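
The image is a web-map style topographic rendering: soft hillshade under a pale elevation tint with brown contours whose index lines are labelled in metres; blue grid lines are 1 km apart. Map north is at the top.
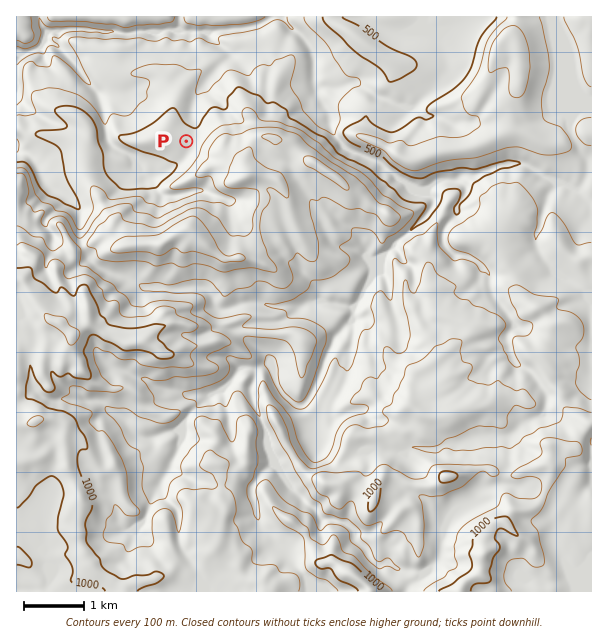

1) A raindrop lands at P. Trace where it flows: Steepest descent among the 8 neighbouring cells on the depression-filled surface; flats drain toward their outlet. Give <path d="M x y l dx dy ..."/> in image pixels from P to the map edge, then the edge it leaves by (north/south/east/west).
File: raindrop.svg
<path d="M186 141l6-6 0-3 2-1 0-15-2-2 0-9 2-1 1-8 9-10 0-2 9-10 0-2 17-16 0-3-20-18-4 0-5-3-30 0-1-2-24 0-2 2-24 1-1-1-18 0-2-2-12 0-1-1-20 0-1 1-5 0-1 2-8 0-9 9-3 6-7 4-3 0-2 2-10 0"/>
exit: west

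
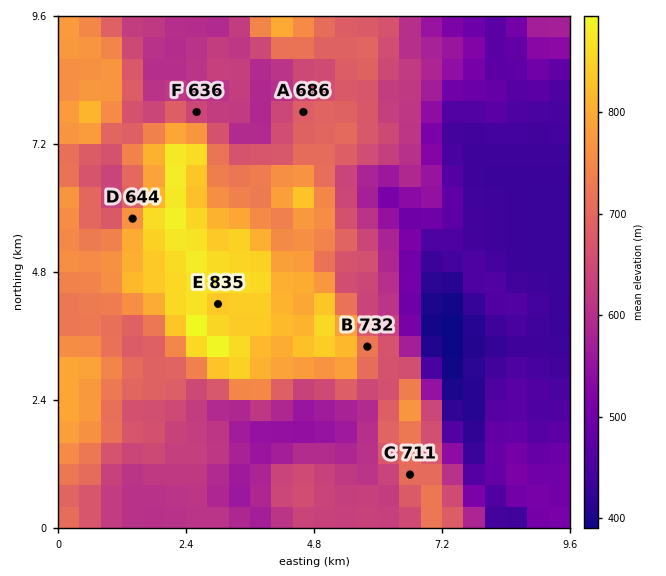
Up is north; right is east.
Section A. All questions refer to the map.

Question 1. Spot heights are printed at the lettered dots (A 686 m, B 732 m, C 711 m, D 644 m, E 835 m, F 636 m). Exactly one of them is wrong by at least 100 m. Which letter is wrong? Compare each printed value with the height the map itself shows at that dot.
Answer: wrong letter D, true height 769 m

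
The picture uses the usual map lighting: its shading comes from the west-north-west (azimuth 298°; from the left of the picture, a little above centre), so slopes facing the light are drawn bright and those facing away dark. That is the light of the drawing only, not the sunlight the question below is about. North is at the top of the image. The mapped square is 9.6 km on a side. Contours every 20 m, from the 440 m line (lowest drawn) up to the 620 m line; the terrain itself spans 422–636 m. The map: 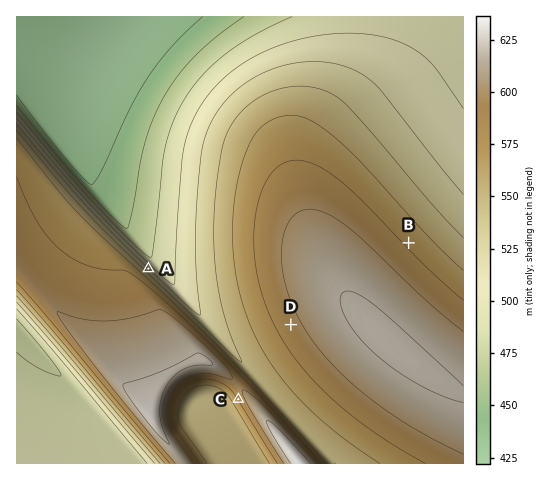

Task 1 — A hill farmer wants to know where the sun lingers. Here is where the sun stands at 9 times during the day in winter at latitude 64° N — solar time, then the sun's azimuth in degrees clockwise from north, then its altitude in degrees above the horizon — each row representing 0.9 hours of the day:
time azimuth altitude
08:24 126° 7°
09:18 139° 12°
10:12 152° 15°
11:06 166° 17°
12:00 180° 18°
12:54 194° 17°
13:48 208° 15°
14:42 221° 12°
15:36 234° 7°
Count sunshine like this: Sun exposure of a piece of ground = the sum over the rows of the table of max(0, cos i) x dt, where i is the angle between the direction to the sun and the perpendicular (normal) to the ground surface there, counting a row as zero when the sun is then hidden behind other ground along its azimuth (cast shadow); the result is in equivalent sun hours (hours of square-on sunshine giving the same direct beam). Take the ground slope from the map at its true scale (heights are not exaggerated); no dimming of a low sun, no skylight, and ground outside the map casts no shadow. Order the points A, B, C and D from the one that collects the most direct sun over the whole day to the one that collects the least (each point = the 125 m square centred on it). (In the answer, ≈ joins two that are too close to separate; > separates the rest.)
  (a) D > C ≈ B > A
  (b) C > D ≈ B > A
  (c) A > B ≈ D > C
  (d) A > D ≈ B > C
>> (b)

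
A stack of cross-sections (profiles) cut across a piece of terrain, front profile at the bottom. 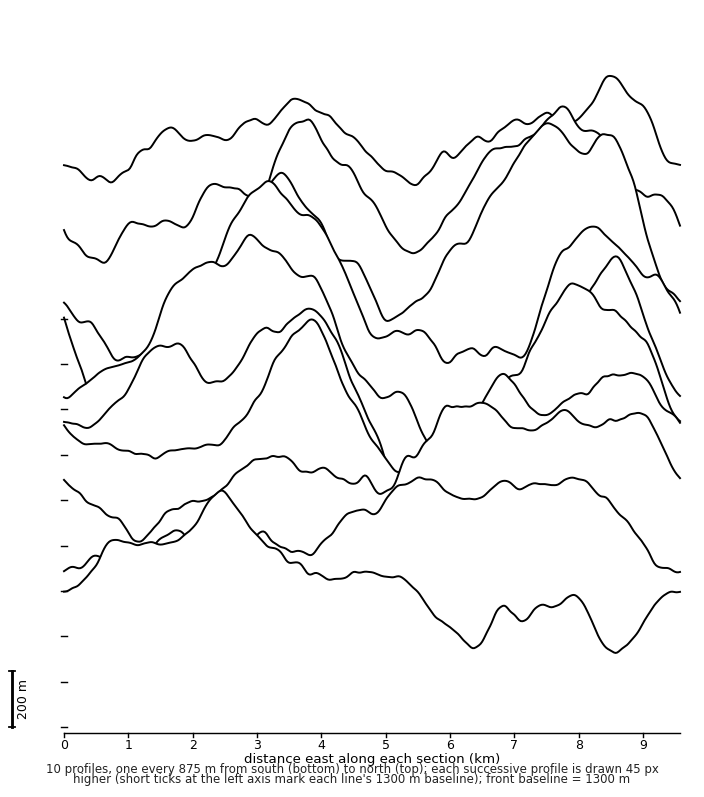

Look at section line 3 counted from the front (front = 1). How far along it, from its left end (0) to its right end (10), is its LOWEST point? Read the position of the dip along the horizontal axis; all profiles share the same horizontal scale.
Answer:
1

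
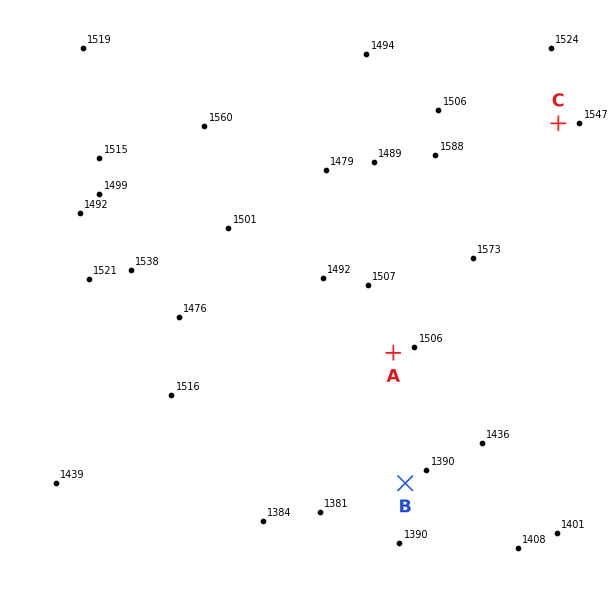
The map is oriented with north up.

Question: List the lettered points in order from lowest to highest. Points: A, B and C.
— B A C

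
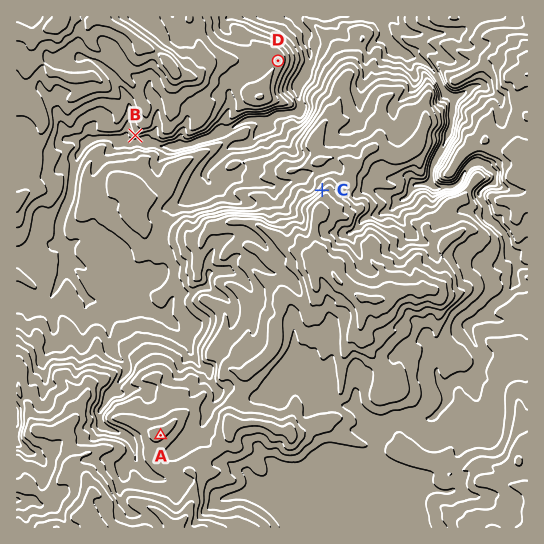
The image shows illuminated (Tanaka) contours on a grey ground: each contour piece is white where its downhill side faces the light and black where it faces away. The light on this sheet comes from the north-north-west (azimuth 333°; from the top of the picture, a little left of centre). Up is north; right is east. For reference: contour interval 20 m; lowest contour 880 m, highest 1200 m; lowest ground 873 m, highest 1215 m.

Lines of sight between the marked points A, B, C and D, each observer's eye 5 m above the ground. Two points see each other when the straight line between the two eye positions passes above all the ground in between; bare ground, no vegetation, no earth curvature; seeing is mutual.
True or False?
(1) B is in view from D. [False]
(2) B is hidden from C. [False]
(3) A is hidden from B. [True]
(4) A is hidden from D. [True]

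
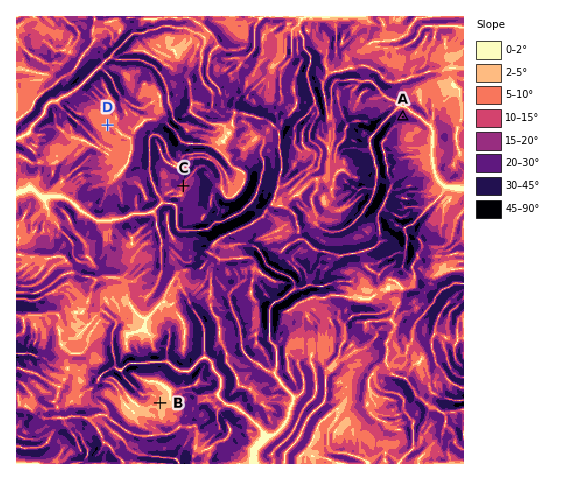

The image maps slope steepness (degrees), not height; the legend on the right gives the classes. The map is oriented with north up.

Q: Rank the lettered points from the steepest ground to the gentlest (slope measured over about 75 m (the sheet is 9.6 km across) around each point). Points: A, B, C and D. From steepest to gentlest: A C D B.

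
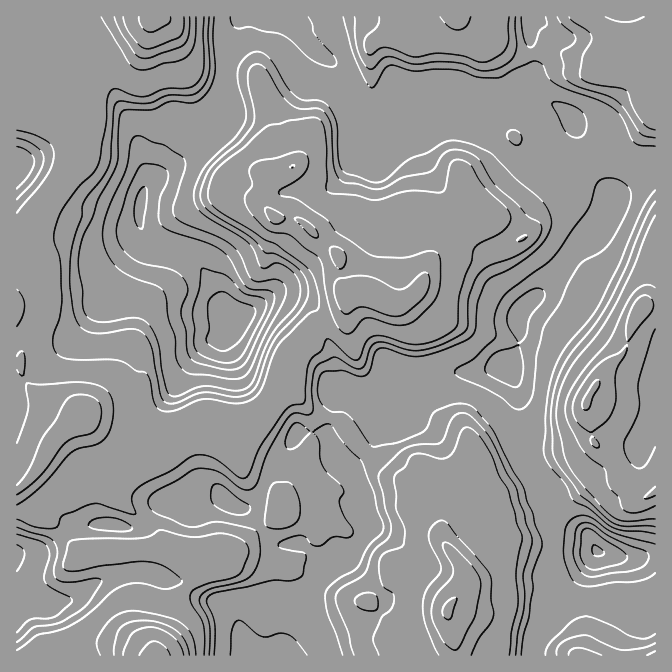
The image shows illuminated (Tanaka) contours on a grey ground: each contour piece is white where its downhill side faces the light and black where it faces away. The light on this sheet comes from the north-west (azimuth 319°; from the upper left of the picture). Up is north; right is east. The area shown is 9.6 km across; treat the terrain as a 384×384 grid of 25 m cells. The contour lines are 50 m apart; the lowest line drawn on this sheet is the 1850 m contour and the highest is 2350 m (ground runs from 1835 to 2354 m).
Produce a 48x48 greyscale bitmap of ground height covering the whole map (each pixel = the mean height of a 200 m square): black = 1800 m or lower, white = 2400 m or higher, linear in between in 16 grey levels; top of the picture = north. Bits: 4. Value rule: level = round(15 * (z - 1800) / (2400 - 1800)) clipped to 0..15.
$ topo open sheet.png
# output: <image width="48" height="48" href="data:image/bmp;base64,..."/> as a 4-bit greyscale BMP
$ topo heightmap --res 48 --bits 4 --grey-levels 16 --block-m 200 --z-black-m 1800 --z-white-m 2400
<image width="48" height="48" href="data:image/bmp;base64,Qk32BAAAAAAAAHYAAAAoAAAAMAAAADAAAAABAAQAAAAAAIAEAAATCwAAEwsAABAAAAAAAAAAAAAAABEREQAiIiIAMzMzAERERABVVVUAZmZmAHd3dwCIiIgAmZmZAKqqqgC7u7sAzMzMAN3d3QDu7u4A////AJmZqqve7sqFVVVVVWiJmaq7qphmeZiHiHmZqqvN3bqFVVVVVniZmavLqphlZ4d2Zmd4mau8u6l1VVVVVniJmazMuqhlZndmZVVmeJqqqpllVVVVV4mZmazcuqllVmZVVVVmd4mZmZhmVVVVZ4mZmavMyql1VVVVVVZ3d4iZiZmYh2ZmZniJmaq8yql2VVVVVVV4mYiIiZmZmHd2ZWaJmZq8uql2VTMzRFVomZmZmZmZmXdmZlZ5mZq7qpl2VCEiNFZ4mZmZmZmZmHZmZmZniau6qpmGVCI0RXiYiIeImIiIiHd3d3Zmiaqqqpl2VTNXd5mZiIiIh3d3Z3iHd2ZniZqqqpl1VVaJmaqZmZmYd3dmZniHd2ZnmZqqqphlVniqu7qqmZmYh3dmd3iHd2ZomZqpmZhlV4mqu7uqqZmZmId3mXd3dmZ4maqpmYZVaJqqqry6qqmZmZiJmYd3dlZ3iZmZmXZWeaqqqqvLqqqZmZmZqYdmZmdmeIiJmWVWiau6qqvMu6qpmZmaqZhmZndmZneJl2VWiru6qqq8zLqqmZqqqpl3dnZVVWd4hlVWisy7qqq7zLqpmJmZmamIdmVVVWZ3ZVVWm8y7qqq7u7qph3iIeJqZdlVVVVVmVVRWiszLqqqqqqqZhlZmVompdVZlVVVVVERVebzLqqqpmZmZdVVERYmpdmdlVVVVQzNFeavLqqqZmZmIdUMiJGmpmIl2ZmZVVDNFaJq7uqqYiIiIdUIRE1iZmZmHiZh2VURFVomruqqYh3d3ZUIREkaJmaqZqqmYZUNFVmiruqqZdmZmVUIRETV4mruru6qYZUNFVWeay6qZdlVVVUIREiRXmszMzLqYZVQ0VVaJvKqZdlVVVUMhI0RXm8zMu8qZdlVEVVV5qqqYdlVVVEMiNVVnm7u7q7qph2VVVVVomqqYdVVEMzMzRXZ5q7uqqrqpiHdlVVVXmqmYdVQzMzM0Vniaq7qqqqqpmIh2VVVWiZmYdlQzM0RVaJqru6qqqqqpmZmHVURVeZmYhlQzNFVniau7uqmZmZmZmZiHZVRFaJmZh1QyNVaJqru6qZmZmZmZmZh3ZVVFZ4mZh2UyNFeZqrqqmZmImZmZmYd2ZVVFVmiZmHVDNFaZqruqmYd3iIiZmHZlVVVVVWeZmYZTNFZ5qru6mGZVZ3iZh2ZVVVVVVWeJmYdURVVnmqqqqGVVVmeIdmZlVVVVVXiZmZdVVVVWeZmqmGVVVWZmZmZlVVVWZ5mZmZdVVVVVZ5mZmGVVVVVVVWZlVVVWeaqpmZdmZVVVV4mIh1VVVVVVVWZVVVVXiaqqqZh4dmZVZ4h3dlVlVVVVVVVVVVZ4mqqqqpmZmZhlZ4hlVVVmVVVVVWVVZniJmaqqqpmqqpl2aIdlVVZ2ZmZmZ2ZmeJmZmZqqqpqrqqmGZ3ZVVVaHeId4iIdmeJmaqaqqqaq8y7p1VmVVVVeZmZmZmZhneImaqqqqmqrN3cp1VVVVVWiZmaqqqpdmd4mZmZqZqqve7tp1VVVVVWiJmaqqqpdmeJmZmQ=="/>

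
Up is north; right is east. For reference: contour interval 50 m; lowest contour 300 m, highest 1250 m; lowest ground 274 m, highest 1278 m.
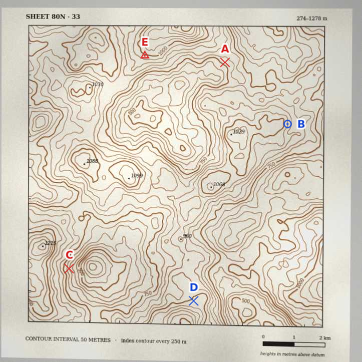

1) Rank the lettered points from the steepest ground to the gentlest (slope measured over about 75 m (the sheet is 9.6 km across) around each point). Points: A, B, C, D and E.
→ C B E A D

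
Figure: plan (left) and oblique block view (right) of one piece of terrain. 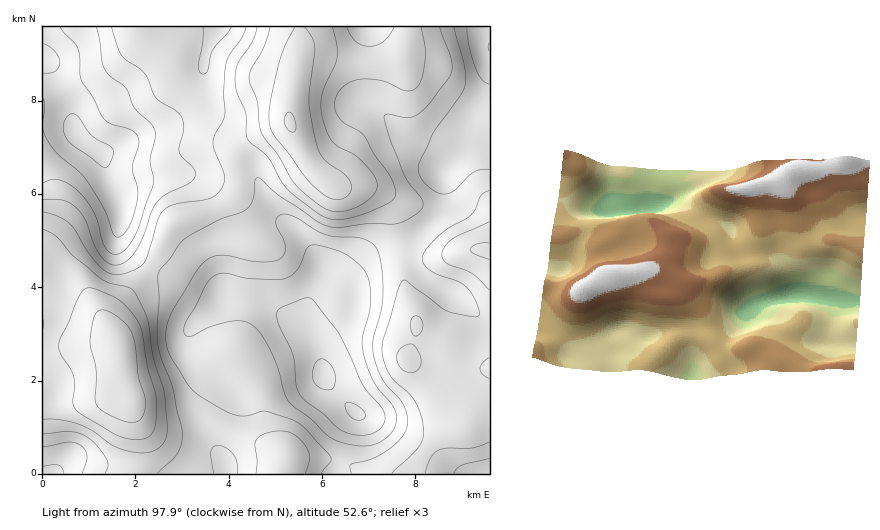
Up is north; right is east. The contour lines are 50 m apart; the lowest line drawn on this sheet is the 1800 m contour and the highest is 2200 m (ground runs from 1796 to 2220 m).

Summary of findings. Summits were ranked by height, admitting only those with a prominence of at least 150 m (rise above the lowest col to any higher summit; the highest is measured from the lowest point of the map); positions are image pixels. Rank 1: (323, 374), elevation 2209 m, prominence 214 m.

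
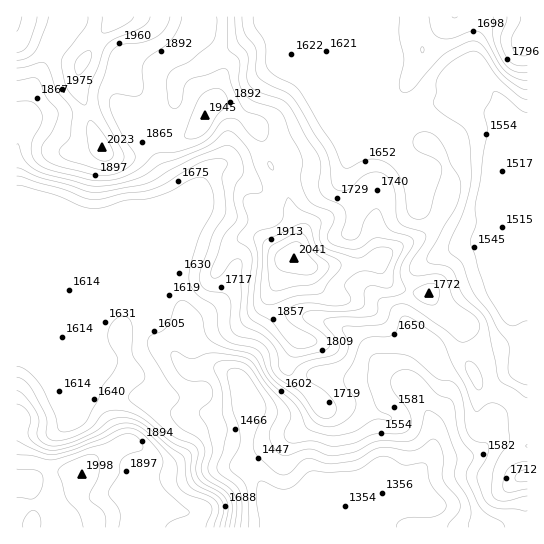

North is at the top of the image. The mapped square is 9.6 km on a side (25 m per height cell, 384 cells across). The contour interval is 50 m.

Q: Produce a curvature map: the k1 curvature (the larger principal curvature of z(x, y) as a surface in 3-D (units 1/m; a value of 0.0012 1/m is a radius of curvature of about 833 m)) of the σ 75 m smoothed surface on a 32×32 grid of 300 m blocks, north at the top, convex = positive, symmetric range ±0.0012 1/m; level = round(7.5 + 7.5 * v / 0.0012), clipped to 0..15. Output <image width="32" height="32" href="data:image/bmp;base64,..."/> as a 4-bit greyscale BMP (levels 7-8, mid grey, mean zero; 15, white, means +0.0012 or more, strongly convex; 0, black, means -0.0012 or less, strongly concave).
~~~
<image width="32" height="32" href="data:image/bmp;base64,Qk12AgAAAAAAAHYAAAAoAAAAIAAAACAAAAABAAQAAAAAAAACAAATCwAAEwsAABAAAAAAAAAAAAAAABEREQAiIiIAMzMzAERERABVVVUAZmZmAHd3dwCIiIgAmZmZAKqqqgC7u7sAzMzMAN3d3QDu7u4A////AJqIrJmXnMiJd3iIisu7qXuJesmIrN/9h4iHd4iHZpzIqYu3eLm6rbipd4h4eJmr/azd6Ymq1laIuXmJeIibur++3/6Z//2XiblqmlaoeIi510au/+iMmZrOqpqZynnLquqFat2XiKmIms26ztmJ+H3Zh4upiIi3dof/yqqZh/isyIeKqJu8yHiv+YmId6b8+7iIiKq5abVq/miId3i5+pWYd3eqh4qWe92KyHidq8mXiHiJyXeKzae//9h6qHuqupiIicqZiKy6/al4m3et7ImId4ipmXaI3bd6vthq7cp4h3d4iImKqJ/Jv+uL7smHeIiId3iJrNmNycl4r5vpeIiIiHeIiInoW+3//+1nmod3iIiIh3eIrZ/vtnjf+oiHd4d4iIeIiJvLfudnyb+3h4h3eIh3iHd3uozOuLpX6oiId3ipd4h3aumseKi7d76Hh2h4qpqpdouZ2oh6u4edqHi93M3tmYeHjbi5ebqHm6eJve3P7MzJlp2auXiImamXiZmYvnet/6i8moiHiJmYqIlXiOp3mI+67KqHiIeZiJh5iIr3eZd8/rm5h4iJmIiYe4iex6yHistoiYiIecmKqY2Hndmad4ith2iIh3fMd3jNy6v5WoiInMh3iId3nadX3dh4v3mZibqJh3d3iKq6jNzJh23cupnJV3d4iHeorMqM"/>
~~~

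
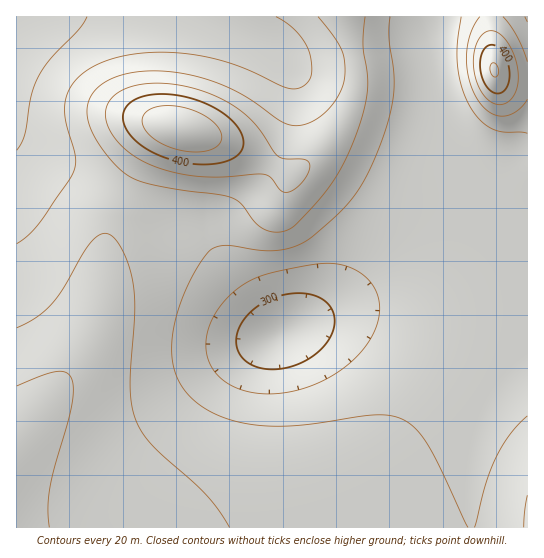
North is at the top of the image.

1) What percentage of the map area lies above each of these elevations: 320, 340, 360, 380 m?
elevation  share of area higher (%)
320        92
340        56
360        26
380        8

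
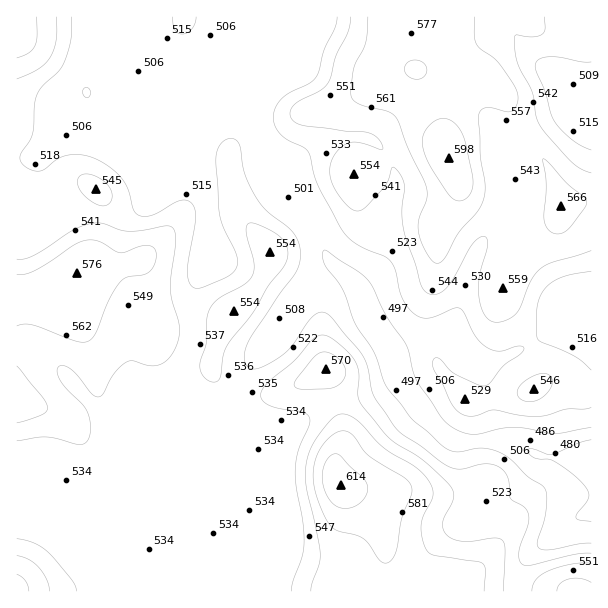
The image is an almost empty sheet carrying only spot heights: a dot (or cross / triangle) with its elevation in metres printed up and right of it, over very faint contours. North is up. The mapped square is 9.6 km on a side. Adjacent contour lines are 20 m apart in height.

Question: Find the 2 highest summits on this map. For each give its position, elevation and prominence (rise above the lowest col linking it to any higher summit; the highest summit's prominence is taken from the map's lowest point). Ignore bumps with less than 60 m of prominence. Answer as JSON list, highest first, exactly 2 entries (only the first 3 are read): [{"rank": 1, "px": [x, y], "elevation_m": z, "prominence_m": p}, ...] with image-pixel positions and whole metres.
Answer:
[{"rank": 1, "px": [341, 485], "elevation_m": 614, "prominence_m": 152}, {"rank": 2, "px": [449, 158], "elevation_m": 598, "prominence_m": 92}]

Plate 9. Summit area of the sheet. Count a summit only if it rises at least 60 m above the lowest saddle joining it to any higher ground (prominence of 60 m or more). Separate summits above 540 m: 2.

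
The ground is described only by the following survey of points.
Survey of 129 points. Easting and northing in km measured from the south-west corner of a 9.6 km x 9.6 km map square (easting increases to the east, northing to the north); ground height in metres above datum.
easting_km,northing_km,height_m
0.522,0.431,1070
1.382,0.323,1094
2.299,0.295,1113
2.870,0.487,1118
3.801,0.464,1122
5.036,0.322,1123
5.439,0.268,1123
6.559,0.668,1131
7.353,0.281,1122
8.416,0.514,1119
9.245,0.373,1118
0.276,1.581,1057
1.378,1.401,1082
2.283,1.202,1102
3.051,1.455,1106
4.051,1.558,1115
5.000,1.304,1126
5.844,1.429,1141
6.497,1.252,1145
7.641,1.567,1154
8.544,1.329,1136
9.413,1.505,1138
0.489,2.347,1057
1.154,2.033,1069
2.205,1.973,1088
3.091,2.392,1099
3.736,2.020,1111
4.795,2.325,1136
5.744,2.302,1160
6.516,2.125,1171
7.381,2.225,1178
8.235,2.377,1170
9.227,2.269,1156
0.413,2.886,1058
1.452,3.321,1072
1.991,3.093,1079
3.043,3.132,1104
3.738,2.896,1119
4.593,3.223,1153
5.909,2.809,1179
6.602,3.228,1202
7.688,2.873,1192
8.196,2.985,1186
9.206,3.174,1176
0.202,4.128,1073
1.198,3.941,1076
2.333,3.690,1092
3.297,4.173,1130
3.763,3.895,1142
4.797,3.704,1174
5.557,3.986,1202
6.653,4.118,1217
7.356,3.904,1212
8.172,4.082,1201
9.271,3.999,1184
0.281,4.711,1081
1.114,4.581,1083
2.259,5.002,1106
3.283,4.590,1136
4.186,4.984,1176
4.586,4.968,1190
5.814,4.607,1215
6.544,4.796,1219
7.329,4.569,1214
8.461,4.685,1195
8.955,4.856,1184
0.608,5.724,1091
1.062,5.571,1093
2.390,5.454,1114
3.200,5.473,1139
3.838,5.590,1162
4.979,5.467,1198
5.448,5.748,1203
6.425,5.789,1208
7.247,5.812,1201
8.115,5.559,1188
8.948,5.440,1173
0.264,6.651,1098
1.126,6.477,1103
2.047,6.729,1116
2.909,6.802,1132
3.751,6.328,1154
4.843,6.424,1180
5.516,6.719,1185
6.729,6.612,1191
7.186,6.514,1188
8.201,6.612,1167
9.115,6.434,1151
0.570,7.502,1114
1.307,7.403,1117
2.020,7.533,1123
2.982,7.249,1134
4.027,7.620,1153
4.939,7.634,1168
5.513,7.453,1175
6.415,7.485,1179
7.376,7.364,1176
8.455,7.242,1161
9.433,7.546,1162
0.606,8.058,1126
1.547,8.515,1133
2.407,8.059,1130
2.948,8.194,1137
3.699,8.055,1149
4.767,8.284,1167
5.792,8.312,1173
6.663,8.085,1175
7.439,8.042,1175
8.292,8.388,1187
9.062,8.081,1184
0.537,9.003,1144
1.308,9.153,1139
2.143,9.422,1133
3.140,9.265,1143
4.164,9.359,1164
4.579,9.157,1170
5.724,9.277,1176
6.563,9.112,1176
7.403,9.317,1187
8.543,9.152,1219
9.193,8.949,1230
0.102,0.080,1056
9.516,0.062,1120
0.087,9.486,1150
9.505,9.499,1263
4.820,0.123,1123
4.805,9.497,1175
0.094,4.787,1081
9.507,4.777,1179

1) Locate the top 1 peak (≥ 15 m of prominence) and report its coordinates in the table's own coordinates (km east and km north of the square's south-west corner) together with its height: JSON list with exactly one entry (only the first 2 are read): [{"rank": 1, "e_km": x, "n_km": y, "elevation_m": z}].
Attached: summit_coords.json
[{"rank": 1, "e_km": 6.51, "n_km": 4.66, "elevation_m": 1220}]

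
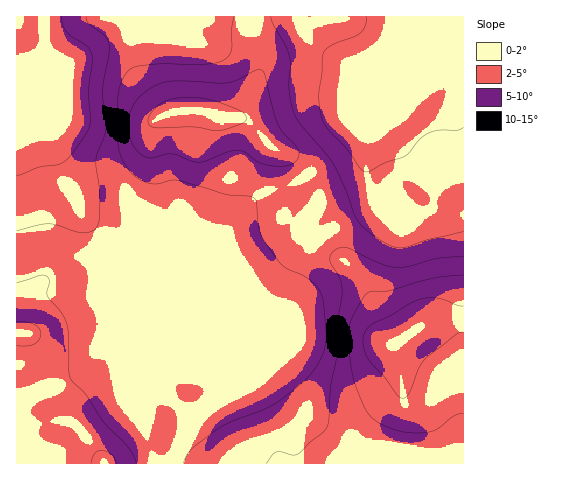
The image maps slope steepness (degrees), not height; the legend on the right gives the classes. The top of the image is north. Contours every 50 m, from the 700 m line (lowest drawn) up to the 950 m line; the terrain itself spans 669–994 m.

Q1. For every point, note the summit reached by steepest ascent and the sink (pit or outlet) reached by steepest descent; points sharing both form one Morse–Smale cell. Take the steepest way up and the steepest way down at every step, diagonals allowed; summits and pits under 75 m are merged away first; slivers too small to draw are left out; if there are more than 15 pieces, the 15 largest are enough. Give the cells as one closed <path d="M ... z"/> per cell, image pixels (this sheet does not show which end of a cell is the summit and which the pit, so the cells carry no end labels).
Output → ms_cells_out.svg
<path d="M307 174l-19 11-22 6-8 5-16 15-19 27-24 10-7 2-41 0-13 4-16 0-12-4-2 12 0 40 14 37 0 40 10 23 11 19 10 42 310 1 1-143-39 4-27 17-6-2-11-14-11-35-9-14-13-14-26-18-14-17 0-7 12-22z"/><path d="M255 16l-103 0 0 14-42 9-40 24-6 0-14-6-17 0-17 4 4 7 15 16 18 45 3 28 9 24 11 14 11 26 24 28 11 5 16 0 13-4 41 0 7-2 24-10 19-27 16-15 8-5 22-6 18-11-14-17-19-9-23-26-17-5 4-1 7-6 19-47 0-13-7-18z"/><path d="M463 16l-165 1 2 8 6 11 14 13 30 18 7-2 13 0 2 2-7 21 1 11 9 11 17 6-13 7-23 10-19 18-29 23 12 25-12 22 0 7 14 17 26 18 13 14 9 14 11 35 6 9 8 7 5-2 14-10 11-5 39-5z"/><path d="M17 64l-1 399 136 1-1-12-8-31-11-19-10-23 0-40-14-37 0-40 2-13-23-28-11-26-11-14-9-24-3-28-16-40-5-8z"/><path d="M298 16l-43 1 1 15 7 18 0 13-19 47-7 6-4 1 17 5 23 26 19 9 16 17 29-23 19-18 23-10 13-7-17-6-9-11-1-11 7-21-2-2-13 0-7 2-30-18-14-13-6-11z"/><path d="M151 16l-134 0-1 44 34-3 14 6 6 0 40-24 42-9z"/>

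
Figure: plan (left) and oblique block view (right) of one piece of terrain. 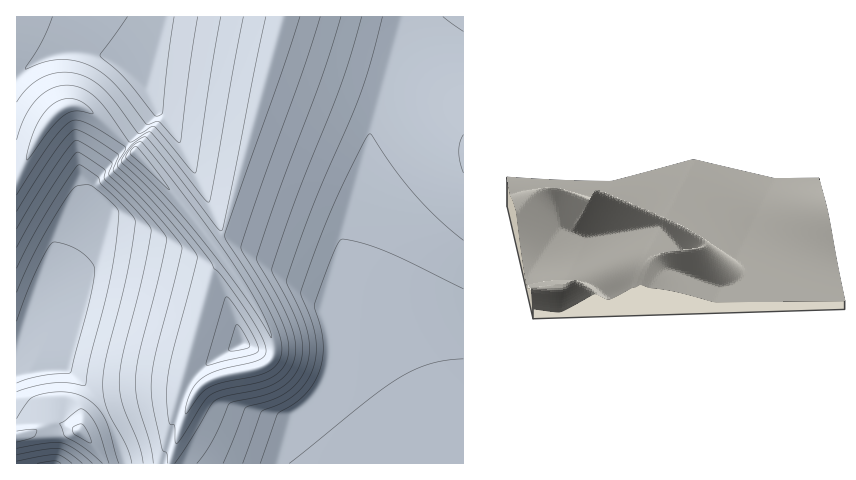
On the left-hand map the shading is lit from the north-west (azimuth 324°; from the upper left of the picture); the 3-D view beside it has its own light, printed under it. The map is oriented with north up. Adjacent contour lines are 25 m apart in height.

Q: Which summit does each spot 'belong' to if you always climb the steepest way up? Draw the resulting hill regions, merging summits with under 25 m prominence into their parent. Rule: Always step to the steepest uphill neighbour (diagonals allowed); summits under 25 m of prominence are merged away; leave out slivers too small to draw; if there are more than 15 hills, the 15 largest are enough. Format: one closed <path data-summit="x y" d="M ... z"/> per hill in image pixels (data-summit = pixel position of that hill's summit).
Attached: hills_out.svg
<path data-summit="134 152" d="M463 16l-446 0 0 60 22-17 17-7 13-2 27 2 28 13 22 18 10 29-64 70-2 5-2 29-8 26-16 25-27 26-17 53-4 4 0 10 19 5 28 2 15 11 15 15 14 23 18 48 338 0z"/><path data-summit="56 113" d="M82 50l-13 0-20 4-16 9-17 13 1 274 20-57 27-26 16-25 8-26 2-29 2-5 64-70-10-29-6-5-16-13-18-9z"/><path data-summit="78 431" d="M20 360l-4 1 1 103 107-1-17-47-14-23-15-15-15-11-28-2z"/>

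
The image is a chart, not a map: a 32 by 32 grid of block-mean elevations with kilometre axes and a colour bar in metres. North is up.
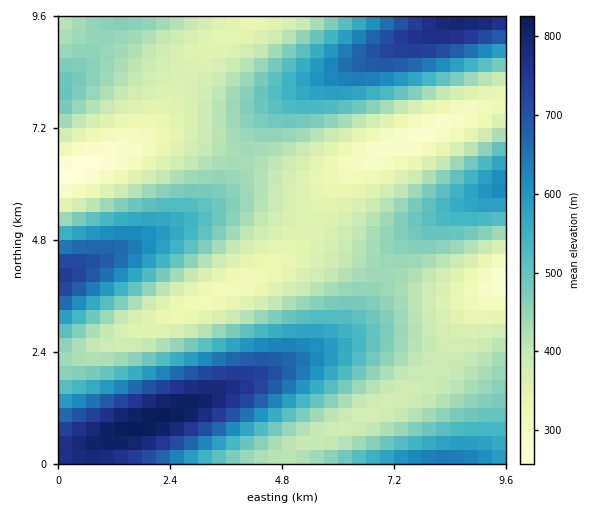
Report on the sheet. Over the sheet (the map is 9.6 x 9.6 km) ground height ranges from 260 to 830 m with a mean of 480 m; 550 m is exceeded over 23.6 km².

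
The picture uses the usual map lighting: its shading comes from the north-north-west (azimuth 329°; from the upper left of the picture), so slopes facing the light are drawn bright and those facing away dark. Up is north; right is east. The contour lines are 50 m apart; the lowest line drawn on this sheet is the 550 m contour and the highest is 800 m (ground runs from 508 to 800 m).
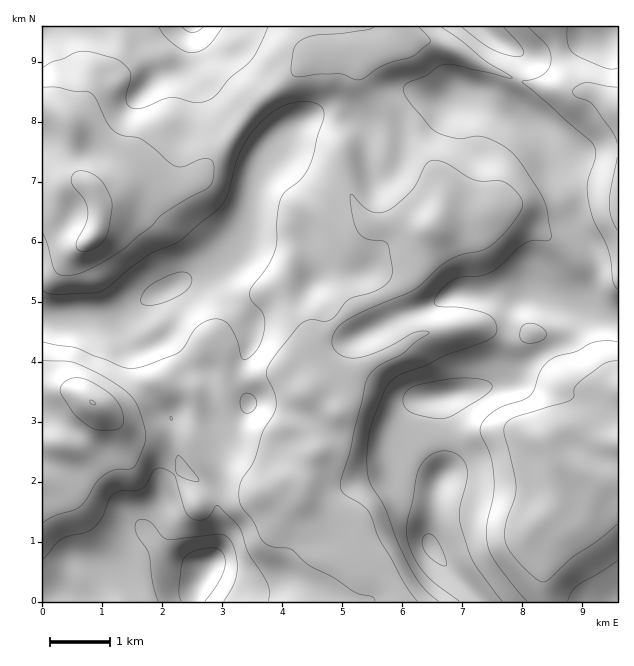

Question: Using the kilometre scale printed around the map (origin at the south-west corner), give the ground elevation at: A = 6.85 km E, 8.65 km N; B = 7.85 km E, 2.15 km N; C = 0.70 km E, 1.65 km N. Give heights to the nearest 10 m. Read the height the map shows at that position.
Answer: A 610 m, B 700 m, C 700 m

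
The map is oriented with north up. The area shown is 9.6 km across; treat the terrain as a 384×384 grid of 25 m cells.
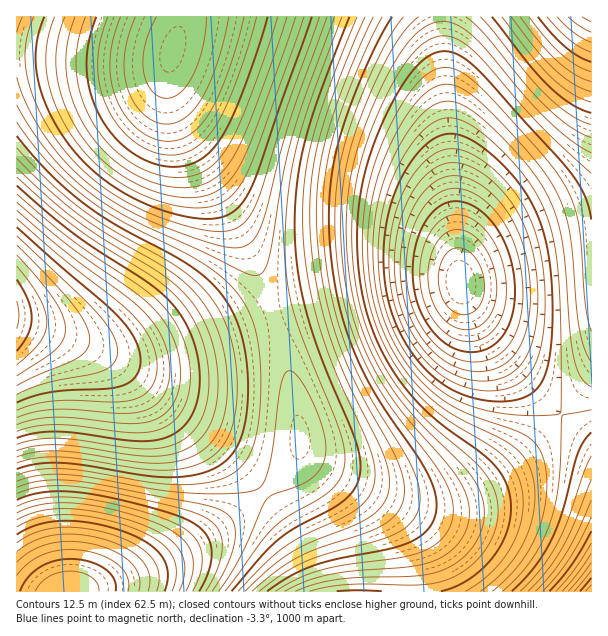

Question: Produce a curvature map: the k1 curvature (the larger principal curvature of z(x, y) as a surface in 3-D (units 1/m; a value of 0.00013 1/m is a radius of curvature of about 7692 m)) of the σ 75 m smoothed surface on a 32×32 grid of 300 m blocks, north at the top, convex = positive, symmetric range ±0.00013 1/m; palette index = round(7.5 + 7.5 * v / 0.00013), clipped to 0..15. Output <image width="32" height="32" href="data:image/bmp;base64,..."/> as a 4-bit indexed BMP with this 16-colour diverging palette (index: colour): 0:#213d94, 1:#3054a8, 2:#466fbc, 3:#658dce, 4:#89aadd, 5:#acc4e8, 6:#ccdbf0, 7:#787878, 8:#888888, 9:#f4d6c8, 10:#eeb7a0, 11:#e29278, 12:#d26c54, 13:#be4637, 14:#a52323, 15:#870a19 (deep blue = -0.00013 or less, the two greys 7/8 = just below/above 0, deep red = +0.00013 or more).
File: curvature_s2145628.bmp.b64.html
<image width="32" height="32" href="data:image/bmp;base64,Qk12AgAAAAAAAHYAAAAoAAAAIAAAACAAAAABAAQAAAAAAAACAAATCwAAEwsAABAAAAAAAAAAlD0hAKhUMAC8b0YAzo1lAN2qiQDoxKwA8NvMAHh4eACIiIgAyNb0AKC37gB4kuIAVGzSADdGvgAjI6UAGQqHAO7////////tzMzMy7zN3dzN3u/////+3cu7zMu7zM3MzMzd7v///tzLu8zLu7zMzNzLu83e7u7cu7vMy7u7zMzcuqqrzN3dzLu8zMu7u7zM3LqZmavMzMu7vMzLu7u7zNypiIiaq7zLu7zMy7u7u8zLqYd3eJq7vLvMzMu7u7vMy6mHZmeJq7zczMy7qqu7zMuph2ZniavN7dzLqpqrvMzLqYdlZnmr3u7cupmJmrvMuqmHZVZ5rN/+26mHeJqrzLqZh2VWebzv/suYdmeJq8y6mYdlVom97/7KhmVWeJq8qpiHZVeKzf/9uXVERWeKvKmYh2Zom87//bhkMzRWeayZmId2eave//yoZDMzRWismZiId4q83u/smGVEREVorIiIiIiavN3u25hmVEVWeayIiZiZq83d3cqYdmVVZnm8eImZmrzN3cy6mHdmZmeJvIiJmavMzMy7qYiHd3d3ibyZmZq7zMzLupiIiId3d4m8mqqqvMzMu6mYiIiIiIiJrKqqu7zMy7qZiHeIiIiIiayqqqu8zLuqmYd3eIiIiImsqqqqvMy7qpmHd3iIiIiJvKqqqrzLu6qZh3d3eIiIibyqqqq8y7uqmYd3d3d3iJq8qqqqu8u7uqmYd3d3d3iavKqqmrvLu7qqmId3d3d4ir2qqpqru7u6qpmId3d3d4q9"/>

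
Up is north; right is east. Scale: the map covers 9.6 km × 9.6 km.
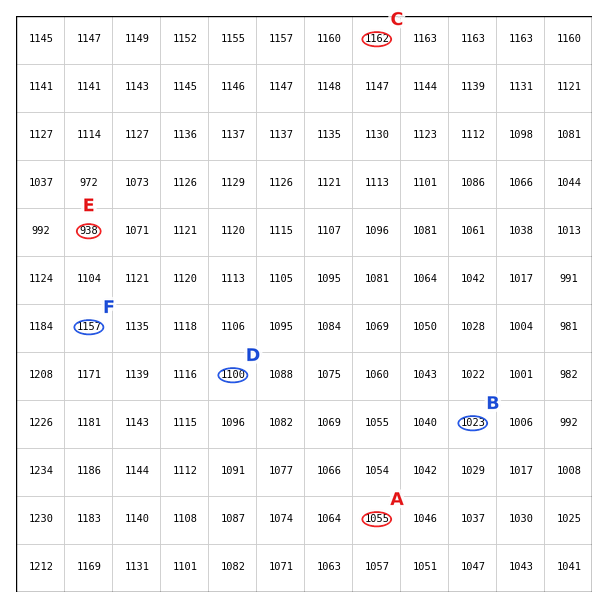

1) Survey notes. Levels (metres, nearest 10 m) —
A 1050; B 1020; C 1160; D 1100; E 940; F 1160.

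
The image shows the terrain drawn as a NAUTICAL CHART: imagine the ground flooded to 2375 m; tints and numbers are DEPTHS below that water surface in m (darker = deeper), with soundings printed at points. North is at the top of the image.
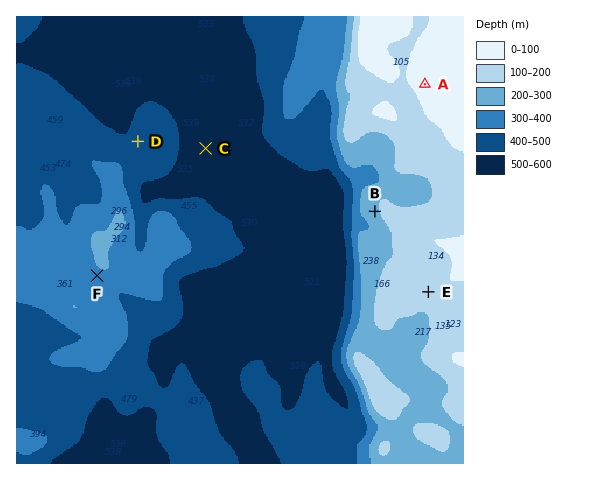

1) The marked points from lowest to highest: C D F B E A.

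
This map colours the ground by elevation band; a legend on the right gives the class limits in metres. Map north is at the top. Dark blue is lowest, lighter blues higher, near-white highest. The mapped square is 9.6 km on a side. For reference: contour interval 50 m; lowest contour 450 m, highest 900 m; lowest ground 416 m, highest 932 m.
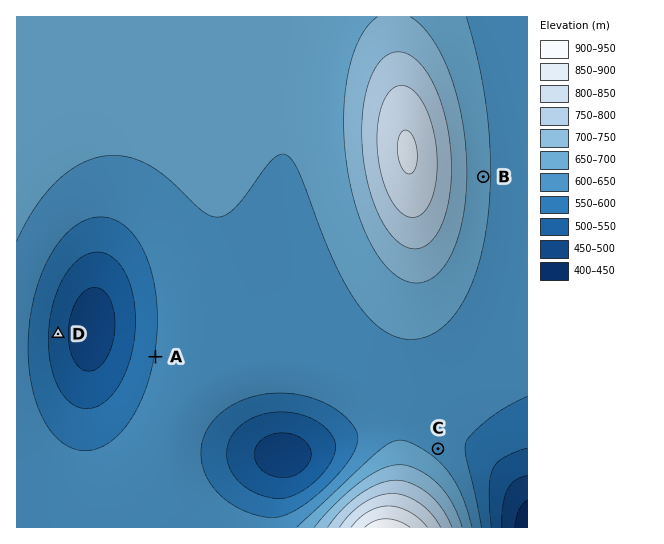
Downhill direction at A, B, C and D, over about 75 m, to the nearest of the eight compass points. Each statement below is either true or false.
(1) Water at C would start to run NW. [false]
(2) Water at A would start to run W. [true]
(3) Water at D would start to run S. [false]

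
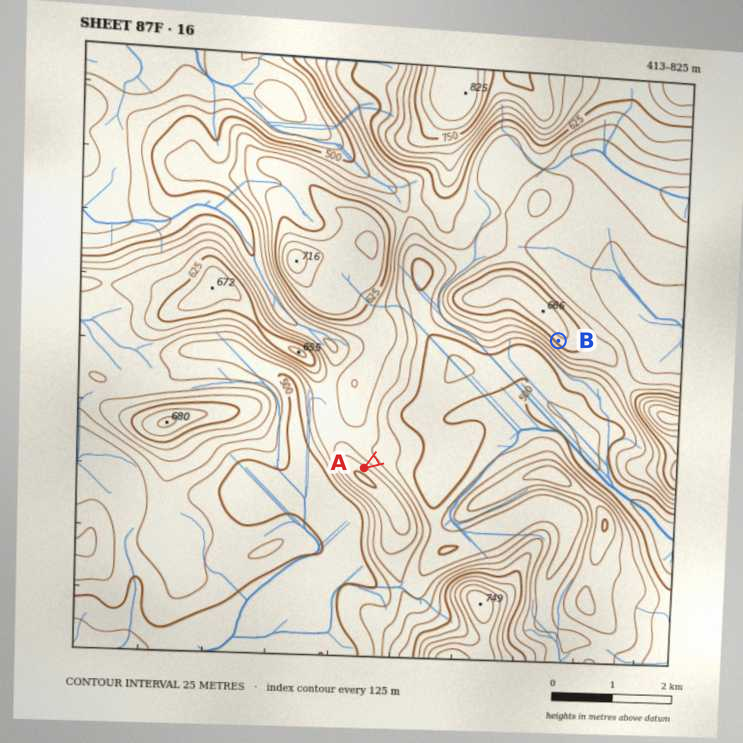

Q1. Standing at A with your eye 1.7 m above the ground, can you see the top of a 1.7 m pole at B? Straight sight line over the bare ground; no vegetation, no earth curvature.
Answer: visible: true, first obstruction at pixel None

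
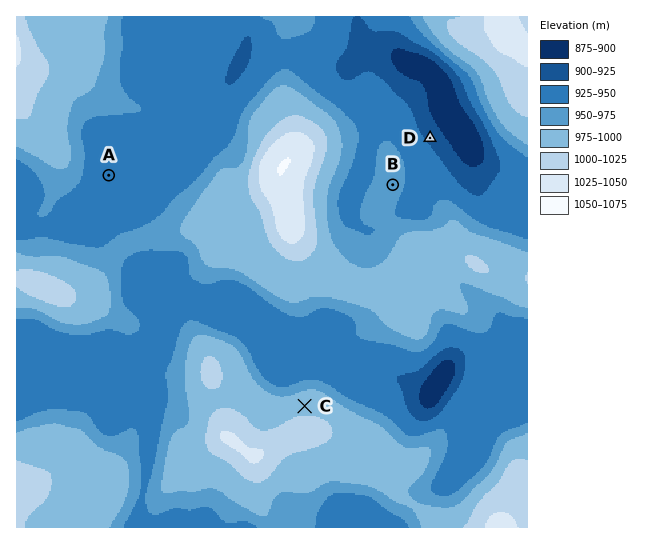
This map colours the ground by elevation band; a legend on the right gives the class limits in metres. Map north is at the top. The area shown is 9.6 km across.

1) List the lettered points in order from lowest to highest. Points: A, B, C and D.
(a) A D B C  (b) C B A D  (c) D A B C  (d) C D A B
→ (c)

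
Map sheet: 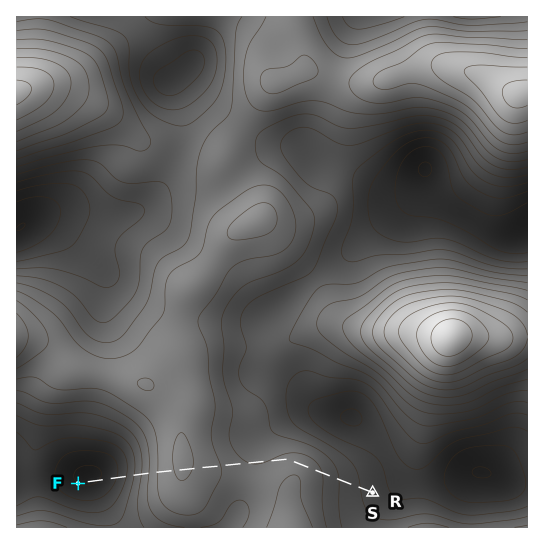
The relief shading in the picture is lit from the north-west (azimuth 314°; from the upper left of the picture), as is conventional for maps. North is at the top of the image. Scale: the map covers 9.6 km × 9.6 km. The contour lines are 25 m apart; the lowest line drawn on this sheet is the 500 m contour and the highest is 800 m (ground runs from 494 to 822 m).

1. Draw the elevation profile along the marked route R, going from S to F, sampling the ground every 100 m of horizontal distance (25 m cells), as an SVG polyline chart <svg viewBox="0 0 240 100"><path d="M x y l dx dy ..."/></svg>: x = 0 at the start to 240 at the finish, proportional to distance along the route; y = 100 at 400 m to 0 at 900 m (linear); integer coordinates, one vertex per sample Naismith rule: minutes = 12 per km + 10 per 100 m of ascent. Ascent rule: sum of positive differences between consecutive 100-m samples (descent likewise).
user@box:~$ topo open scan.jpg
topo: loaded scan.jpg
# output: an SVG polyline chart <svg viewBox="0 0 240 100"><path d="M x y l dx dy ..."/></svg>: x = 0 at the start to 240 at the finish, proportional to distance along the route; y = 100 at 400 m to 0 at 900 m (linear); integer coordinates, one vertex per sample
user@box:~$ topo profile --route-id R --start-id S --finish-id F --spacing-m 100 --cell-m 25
<svg viewBox="0 0 240 100"><path d="M0 67l4-1 4-1 5-1 4-1 4-1 4-1 5-1 4-2 4-1 4-2 5-1 4-1 4-1 4 0 4 0 5 0 4 1 4 1 4 0 5 1 4 0 4 0 4 0 5 0 4 0 4-1 4-1 5-1 4-1 4-1 4-1 4-2 5 0 4-1 4-1 4 0 5-1 4 1 4 0 4 2 5 2 4 2 4 3 4 4 4 3 5 4 4 3 4 3 4 3 5 2 4 2 4 1 4 1 5 1 4 0 4-1 3 0"/></svg>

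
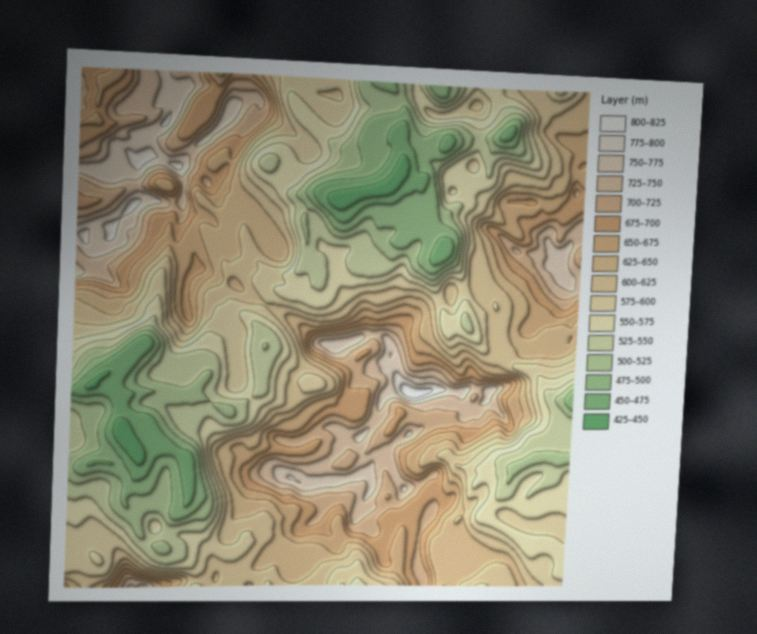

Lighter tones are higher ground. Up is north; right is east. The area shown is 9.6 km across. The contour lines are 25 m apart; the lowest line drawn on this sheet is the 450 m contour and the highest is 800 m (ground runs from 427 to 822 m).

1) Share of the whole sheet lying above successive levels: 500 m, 90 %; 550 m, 76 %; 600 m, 55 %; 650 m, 35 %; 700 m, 19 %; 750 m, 5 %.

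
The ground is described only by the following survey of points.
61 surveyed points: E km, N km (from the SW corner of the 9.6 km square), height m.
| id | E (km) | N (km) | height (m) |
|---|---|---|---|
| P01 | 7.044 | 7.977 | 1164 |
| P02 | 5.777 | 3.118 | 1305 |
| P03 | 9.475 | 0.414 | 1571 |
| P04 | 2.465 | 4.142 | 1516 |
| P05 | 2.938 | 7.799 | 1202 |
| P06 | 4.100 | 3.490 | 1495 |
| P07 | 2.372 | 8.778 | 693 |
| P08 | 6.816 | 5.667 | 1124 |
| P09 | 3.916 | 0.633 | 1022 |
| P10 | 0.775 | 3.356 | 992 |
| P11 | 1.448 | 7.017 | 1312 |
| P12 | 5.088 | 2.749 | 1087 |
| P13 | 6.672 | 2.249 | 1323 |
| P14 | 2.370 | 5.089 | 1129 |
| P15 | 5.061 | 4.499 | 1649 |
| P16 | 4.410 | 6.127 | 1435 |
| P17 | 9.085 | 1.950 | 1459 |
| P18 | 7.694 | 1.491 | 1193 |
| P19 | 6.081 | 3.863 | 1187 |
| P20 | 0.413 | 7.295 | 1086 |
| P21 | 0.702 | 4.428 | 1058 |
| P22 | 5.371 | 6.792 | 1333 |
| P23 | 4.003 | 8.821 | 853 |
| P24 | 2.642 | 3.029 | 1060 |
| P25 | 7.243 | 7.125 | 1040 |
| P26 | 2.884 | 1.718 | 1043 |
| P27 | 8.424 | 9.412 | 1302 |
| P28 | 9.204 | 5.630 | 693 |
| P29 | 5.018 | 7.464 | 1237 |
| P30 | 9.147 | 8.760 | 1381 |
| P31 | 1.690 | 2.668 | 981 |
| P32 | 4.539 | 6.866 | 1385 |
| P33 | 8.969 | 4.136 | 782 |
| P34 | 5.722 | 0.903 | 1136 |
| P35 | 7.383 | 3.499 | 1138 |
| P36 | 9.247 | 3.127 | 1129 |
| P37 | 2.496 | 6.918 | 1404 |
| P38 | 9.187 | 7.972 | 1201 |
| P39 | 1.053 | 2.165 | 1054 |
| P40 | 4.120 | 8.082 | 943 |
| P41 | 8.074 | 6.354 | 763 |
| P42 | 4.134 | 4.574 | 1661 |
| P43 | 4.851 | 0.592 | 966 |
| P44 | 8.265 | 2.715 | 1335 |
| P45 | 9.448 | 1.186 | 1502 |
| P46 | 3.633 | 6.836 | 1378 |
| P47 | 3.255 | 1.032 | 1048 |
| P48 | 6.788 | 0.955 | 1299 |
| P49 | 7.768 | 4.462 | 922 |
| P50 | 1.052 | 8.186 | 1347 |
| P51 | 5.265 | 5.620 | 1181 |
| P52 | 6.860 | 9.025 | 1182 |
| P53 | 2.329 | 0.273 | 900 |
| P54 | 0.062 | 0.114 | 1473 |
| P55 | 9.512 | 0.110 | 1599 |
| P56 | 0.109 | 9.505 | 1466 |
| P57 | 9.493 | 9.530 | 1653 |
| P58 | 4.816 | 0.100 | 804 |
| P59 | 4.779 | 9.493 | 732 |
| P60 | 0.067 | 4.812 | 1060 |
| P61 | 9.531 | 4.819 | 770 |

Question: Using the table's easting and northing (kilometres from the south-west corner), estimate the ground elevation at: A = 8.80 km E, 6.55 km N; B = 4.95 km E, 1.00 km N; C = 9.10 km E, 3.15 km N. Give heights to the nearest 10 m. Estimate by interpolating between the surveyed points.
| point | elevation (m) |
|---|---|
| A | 780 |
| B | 980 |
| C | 1070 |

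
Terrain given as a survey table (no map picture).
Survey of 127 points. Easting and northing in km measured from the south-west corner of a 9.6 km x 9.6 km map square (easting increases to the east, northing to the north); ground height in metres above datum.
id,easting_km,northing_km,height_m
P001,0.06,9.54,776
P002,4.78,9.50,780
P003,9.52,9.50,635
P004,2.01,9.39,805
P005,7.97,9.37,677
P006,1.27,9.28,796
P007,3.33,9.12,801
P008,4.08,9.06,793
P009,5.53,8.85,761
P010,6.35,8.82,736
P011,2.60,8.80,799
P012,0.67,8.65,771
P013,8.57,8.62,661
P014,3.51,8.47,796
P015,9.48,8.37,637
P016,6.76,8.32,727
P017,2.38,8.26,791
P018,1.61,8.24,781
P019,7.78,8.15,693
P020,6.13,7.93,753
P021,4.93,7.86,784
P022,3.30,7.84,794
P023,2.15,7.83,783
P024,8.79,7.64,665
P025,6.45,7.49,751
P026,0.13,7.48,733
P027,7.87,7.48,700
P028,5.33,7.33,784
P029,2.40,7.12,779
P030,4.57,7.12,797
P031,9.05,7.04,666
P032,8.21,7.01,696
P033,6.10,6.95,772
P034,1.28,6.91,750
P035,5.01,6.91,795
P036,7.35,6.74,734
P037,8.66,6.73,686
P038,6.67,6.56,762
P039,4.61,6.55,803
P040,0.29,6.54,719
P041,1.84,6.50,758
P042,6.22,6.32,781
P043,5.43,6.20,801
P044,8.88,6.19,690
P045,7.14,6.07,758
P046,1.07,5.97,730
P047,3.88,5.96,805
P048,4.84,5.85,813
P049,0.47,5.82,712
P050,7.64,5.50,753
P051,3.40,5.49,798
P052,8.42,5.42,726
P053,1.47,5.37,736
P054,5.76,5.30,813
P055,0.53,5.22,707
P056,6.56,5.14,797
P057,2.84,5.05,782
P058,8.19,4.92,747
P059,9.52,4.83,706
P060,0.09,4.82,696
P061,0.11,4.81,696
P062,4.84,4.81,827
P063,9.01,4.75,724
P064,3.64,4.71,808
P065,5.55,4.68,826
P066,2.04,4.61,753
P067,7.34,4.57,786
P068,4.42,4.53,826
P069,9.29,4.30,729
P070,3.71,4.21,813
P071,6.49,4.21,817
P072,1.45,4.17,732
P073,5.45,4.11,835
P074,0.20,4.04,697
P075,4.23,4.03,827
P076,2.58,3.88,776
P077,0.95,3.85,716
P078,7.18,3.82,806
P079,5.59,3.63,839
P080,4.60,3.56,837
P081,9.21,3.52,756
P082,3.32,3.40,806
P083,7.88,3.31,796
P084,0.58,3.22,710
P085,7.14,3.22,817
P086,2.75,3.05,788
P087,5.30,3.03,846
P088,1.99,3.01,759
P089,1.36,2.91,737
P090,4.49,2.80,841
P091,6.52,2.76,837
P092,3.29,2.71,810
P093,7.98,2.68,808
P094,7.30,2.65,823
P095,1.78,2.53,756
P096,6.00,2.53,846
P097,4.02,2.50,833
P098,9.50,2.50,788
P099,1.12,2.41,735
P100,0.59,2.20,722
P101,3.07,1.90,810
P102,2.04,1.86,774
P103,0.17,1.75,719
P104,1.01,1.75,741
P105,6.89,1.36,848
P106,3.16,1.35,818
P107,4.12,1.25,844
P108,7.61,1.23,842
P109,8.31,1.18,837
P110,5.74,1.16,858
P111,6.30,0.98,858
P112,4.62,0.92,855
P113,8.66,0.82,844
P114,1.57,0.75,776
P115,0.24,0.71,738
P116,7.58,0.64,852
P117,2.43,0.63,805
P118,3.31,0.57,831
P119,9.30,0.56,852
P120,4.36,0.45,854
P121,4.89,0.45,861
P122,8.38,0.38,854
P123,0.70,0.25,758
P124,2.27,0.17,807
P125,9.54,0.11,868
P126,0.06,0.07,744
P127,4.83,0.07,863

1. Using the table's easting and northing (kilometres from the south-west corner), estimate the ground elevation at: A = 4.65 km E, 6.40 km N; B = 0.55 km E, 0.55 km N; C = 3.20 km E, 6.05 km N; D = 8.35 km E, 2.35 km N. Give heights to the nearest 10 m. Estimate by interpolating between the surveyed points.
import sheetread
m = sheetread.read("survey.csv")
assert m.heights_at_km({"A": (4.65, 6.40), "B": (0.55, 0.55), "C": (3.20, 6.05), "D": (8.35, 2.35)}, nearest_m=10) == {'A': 810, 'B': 750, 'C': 790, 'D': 810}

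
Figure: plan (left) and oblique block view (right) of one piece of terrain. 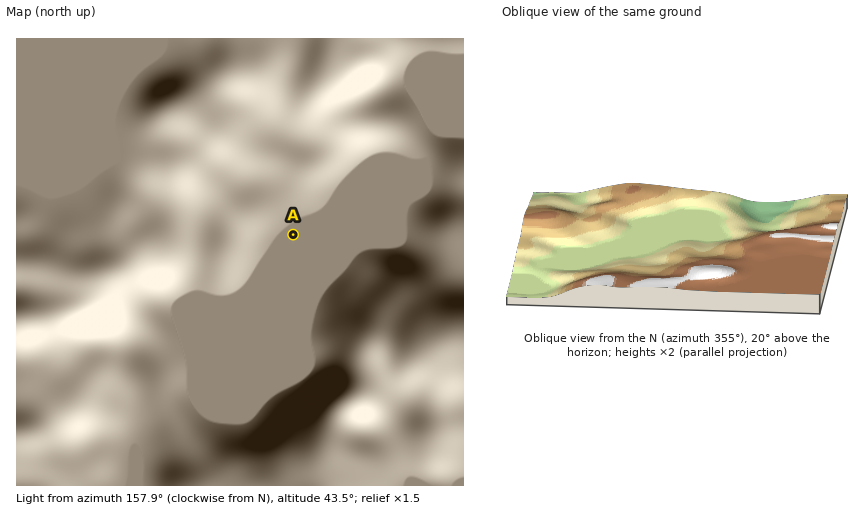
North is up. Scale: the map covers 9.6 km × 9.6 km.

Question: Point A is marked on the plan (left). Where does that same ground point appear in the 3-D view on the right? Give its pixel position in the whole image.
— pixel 638 253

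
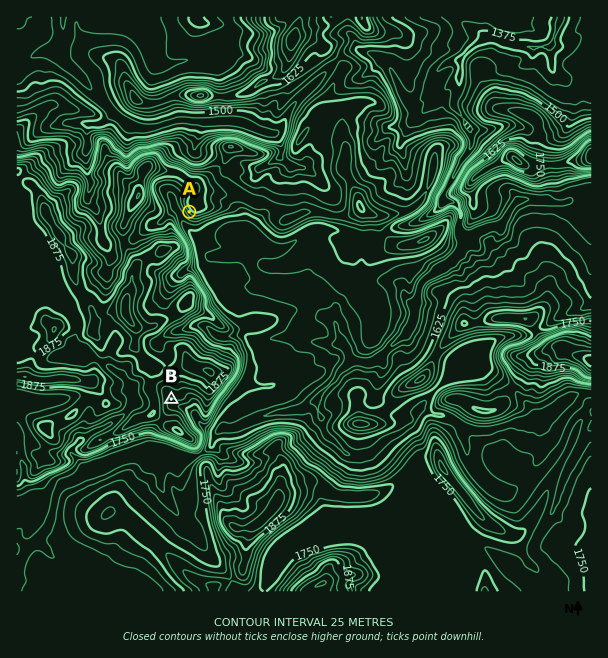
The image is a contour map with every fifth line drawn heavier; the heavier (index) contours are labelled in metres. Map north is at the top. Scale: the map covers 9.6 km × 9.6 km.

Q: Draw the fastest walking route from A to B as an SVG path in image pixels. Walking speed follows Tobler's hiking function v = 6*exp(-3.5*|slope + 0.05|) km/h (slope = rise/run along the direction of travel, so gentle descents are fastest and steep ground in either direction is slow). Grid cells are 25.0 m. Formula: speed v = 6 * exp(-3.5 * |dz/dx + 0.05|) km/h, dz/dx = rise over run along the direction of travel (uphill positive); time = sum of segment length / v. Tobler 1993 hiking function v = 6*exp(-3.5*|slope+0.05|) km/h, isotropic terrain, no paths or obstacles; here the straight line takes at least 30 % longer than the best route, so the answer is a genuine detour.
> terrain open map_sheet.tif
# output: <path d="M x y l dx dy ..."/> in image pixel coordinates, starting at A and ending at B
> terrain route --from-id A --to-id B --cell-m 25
<path d="M189 212l-3-2 0 5-3-2-3 6 0 8 9 18 0 15-1 3-6 3-8 7-6 14 0 21 2 3 0 6 1 3-1 3-5 4-4 9 1 3 0 14 3 6 0 9 2 3 0 9 4 9 0 10"/>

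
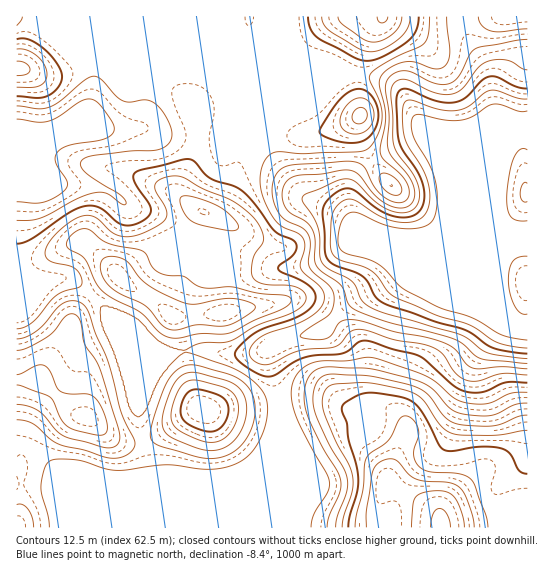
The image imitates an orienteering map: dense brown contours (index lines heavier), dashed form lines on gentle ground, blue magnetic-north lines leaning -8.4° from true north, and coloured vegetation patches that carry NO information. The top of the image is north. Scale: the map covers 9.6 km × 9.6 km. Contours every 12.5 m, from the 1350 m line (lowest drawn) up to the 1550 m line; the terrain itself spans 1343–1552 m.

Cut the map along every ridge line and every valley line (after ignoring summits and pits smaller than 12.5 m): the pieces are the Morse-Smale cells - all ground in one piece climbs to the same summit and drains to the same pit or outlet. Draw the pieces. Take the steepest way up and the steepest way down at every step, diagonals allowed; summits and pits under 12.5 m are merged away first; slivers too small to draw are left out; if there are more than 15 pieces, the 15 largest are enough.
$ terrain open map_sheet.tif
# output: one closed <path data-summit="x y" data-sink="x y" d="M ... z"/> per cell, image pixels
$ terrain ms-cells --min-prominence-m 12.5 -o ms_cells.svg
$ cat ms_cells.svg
<path data-summit="441 527" data-sink="527 238" d="M443 233l-4 2-46 45-47 27-25 24-31 8-21 8-1 14 13 49 0 118 247-1 0-197-15-3-5-4-24-53-23-23-12-7z"/><path data-summit="223 313" data-sink="527 238" d="M269 136l-12 3-13 8-20 58-9 10-14-4-5 4-16 30 2 7-7-5-12 1-22 11-23 17-31-32-12-1-37 17-21 4-1 3 15 12 12 4 14-4 13 0 5 2 31 31 29 12 20 21 18 8 22-4 39 6 20-2 28-12 39-10 25-24 47-27 44-43-39 0-20-5-9 0-16-7-15-13-33-15-9-8-19-27z"/><path data-summit="223 313" data-sink="17 130" d="M239 99l2 11-19 27-53-1-24-8-35 1-9-2-7 2-33 0-11 4-20 0-13-2-1 132 22-3 37-17 10 0 33 33 35-24 14-5 8 0 4 2 9-20 12-18 15 4 9-10 20-58 13-8 12-4-1-21-21-9z"/><path data-summit="86 417" data-sink="527 238" d="M17 268l-1 175 11 2 7 4 27 26 4 1 26 0 23 5 36-1-2-19-9-39 0-13 16-32 18-23-18-9-20-21-29-12-31-31-5-2-13 0-14 4-12-4z"/><path data-summit="201 409" data-sink="527 238" d="M269 348l-10 4-17 3-47-6-21 4-9 9-17 25-9 22 1 21 8 31 1 17 2 2 78-1 20-8 16-16 12-22 4-20-4-23-9-29z"/><path data-summit="17 527" data-sink="527 238" d="M279 421l-2 12-9 18-15 17-15 8-19 4-56-1-49 2-23-5-26 0-4-1-27-26-7-4-10-1-1 83 263 1z"/><path data-summit="441 527" data-sink="17 130" d="M90 16l-54 1 31 26 28 16 0 23-6 28-18 10-10 9 33 0 7-2 9 2 35-1 17 7 28 2 32 0 5-4 14-23 0-5-17-26-13-12z"/><path data-summit="383 17" data-sink="527 238" d="M462 16l-79 0-15 21-7 20-2 17 26 6 13 8 25 40 20 4 24 0 12-4 35 0-19-13-6-40-6-14-18-27z"/><path data-summit="391 186" data-sink="527 238" d="M514 128l-35 0-12 4-28-1-18 6-50 24-15 14-5 11-2 21 6 18 18 7 25 5 32 0 13-4 24-51 34-35z"/><path data-summit="361 115" data-sink="527 238" d="M363 75l-6 2 3 38-3 4-18 8-26 8-44 2 8 25 19 27 9 8 33 15 15 13 2-2-6-16 0-16 7-16 15-14 50-24 18-6-16-4-25-39-13-8z"/><path data-summit="361 115" data-sink="17 130" d="M109 16l-18 1 120 50 32 36 25 11 2 22 43-1 33-11 14-9-2-40-20 0-11-4-33 2-31-12-21 3-19-1z"/><path data-summit="17 69" data-sink="17 130" d="M35 16l-19 1 0 113 14 3 20 0 12-5 17-13 10-5 6-28 0-23-28-16z"/><path data-summit="526 193" data-sink="527 238" d="M527 128l-12 0-14 19-37 39-20 45 1 6 12 8 13 6 28 5 16-13 14-5z"/><path data-summit="383 17" data-sink="17 130" d="M382 16l-101 0-2 21-7 17-3 6-10 1 35 12 33-2 11 4 20 0 10-38z"/><path data-summit="441 527" data-sink="17 130" d="M279 16l-170 1 109 44 24 3 27-5 10-22z"/>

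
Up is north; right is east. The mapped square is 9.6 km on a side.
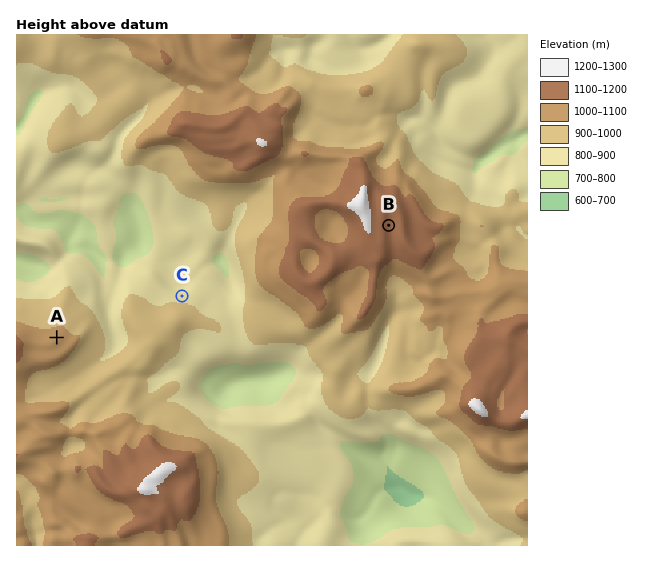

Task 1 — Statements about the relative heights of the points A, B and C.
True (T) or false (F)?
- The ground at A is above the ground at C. T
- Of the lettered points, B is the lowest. F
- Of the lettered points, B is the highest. T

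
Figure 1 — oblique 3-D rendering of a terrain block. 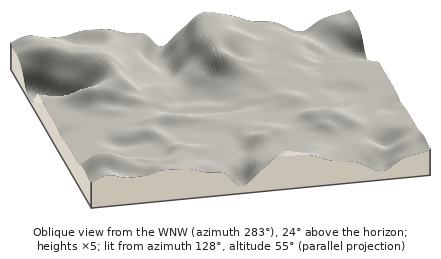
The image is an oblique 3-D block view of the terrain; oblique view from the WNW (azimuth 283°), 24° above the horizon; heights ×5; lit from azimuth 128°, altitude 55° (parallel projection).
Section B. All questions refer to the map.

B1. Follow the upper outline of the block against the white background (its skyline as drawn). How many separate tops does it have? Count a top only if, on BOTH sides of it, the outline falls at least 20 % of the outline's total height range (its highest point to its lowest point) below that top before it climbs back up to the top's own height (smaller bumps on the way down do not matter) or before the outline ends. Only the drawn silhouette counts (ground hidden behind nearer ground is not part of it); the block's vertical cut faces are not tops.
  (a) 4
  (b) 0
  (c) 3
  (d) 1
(d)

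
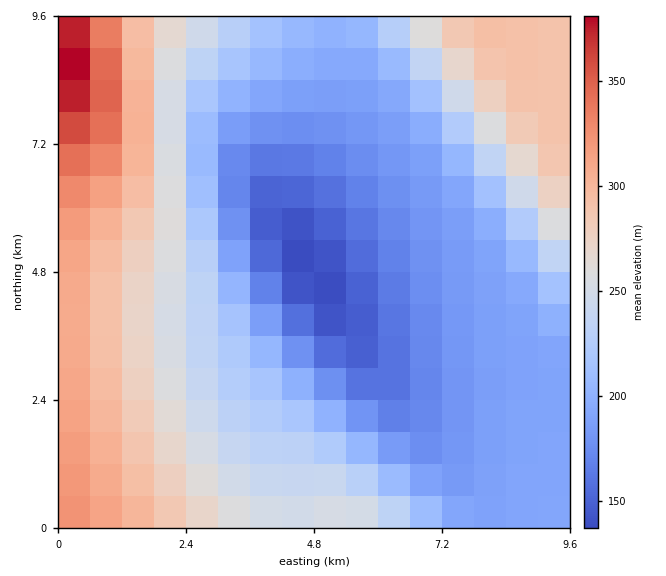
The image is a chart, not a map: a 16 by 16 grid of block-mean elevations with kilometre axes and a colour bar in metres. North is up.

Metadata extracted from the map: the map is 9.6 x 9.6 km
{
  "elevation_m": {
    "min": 135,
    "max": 390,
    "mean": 230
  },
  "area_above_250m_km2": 31.4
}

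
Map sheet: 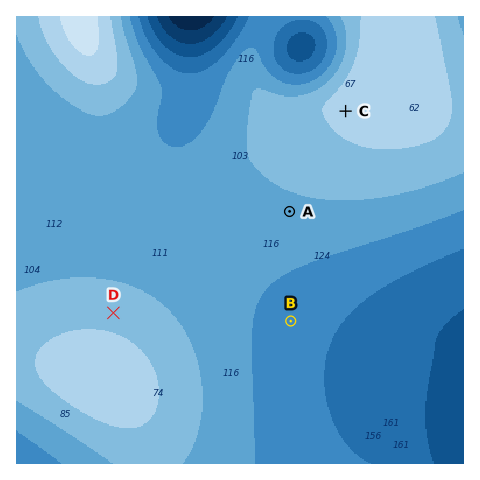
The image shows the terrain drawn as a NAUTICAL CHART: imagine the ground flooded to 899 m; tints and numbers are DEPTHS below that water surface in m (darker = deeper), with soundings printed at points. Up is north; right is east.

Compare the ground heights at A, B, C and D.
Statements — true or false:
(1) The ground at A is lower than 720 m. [false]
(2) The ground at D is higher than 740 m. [true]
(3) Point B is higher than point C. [false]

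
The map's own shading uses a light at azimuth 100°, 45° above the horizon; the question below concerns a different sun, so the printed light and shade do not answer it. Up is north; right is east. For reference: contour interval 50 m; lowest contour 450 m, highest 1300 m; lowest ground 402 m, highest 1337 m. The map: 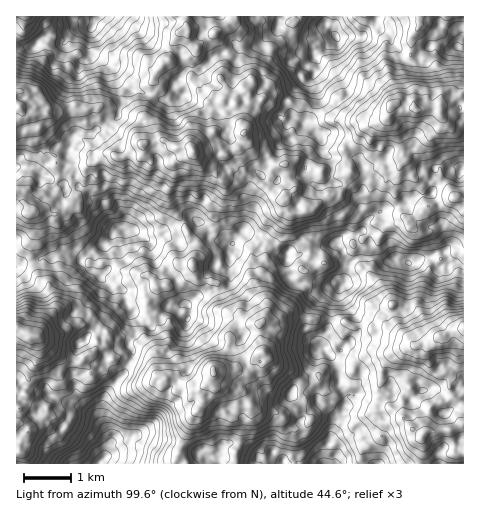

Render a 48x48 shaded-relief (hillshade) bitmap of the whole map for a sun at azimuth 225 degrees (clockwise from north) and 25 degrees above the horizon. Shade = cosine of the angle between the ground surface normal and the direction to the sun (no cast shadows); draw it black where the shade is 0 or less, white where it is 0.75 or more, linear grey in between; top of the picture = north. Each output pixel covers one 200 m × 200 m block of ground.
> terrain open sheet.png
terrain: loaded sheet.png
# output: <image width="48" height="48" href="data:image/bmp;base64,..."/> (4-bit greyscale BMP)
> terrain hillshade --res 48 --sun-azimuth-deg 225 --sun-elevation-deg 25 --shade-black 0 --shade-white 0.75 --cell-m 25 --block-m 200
<image width="48" height="48" href="data:image/bmp;base64,Qk32BAAAAAAAAHYAAAAoAAAAMAAAADAAAAABAAQAAAAAAIAEAAATCwAAEwsAABAAAAAAAAAAAAAAABEREQAiIiIAMzMzAERERABVVVUAZmZmAHd3dwCIiIgAmZmZAKqqqgC7u7sAzMzMAN3d3QDu7u4A////AHm5dFeFRVQ1aMuXabmaVXh1QSVCIhR2VpqoZWh2VVRFWKhmaaiGI1d2QTZTIRWGZ5qYd4mHVWVUNFRWVmVSE2Z3MlZUICeGaIqpiZqnQ0QxACNUIzNDN4eHRGVVImmZmLy5mrulERAAACRVRVVmiYmoZlRVNqu8qMuau8pzEAAAAEeId2iqy6vJh1V2abq6h6msupdjEAAAA1eHZ3rM26uoh2ZnmpmYeJq6d3VUIgATVWdmeJuquYqIl2VYmImHeYiFWGVlVDNHd3domZiJh4mKpmVYd4dEeVVVeGaId0R5qpZpqYd4iburhmVWVlMmmCNGeHiZh2WLy5eM26d5ve3Mh2Q0MyFYZCJHm7qpmoabvMq925eM7+3Kd2REMiRkMxJZzcmau4er3sq6mpi+7tuWZ1VlRGdURDas7Jiau5q73qiXioi8zMhmVVVlV5h4ZKzv7Kmbzcu63ah2iXeavKZmVnZmiqqpdu7/7Lq97bmK3ZZEd3ir3Kq6m5d4qqqpq+7+3czu7IebynRHmqq83u7t23Z4mqu63t7s3t7+2neJiGZ5q6q9///tyWeIvM3M/8y77t/9uGZ3d2V5qprP/+zMuXib7t3t7qmM3O/ahlaJqFabyYvf/Jmql1at/s3tzHetzO2odnm7lmnMuIrN2XmHhljO7cu7qmervMmZmZvJd5vLqIq9yZmKqHm8yoeIiFZ4mpmrqqyniqvMuYmrl3ist2iIZCNXdlVnd3mrq7uHmYvMqImYZWirhXdmQANGZSNmVnirupdWdoy5h4dUM2d2VXdWMDZ3UxNVZ3iph1M1Vrtmd1MhE0NFRWZmNImHMTWImHmXZTIjSJU1VDIhJVRmZneHV5d2Inq7qZqXdSESV1I0NEQiWImYeId1WHeWNLvLqaqHYhETVTNCNmQkiqupmYdkaHiVWMzKmZdmMiEjMyMRV2VomsyZmYdlZmh2rbuod2VmIiESIzIlmYiIirmJiIhmZnma3ohleGVjEhE0RDN6mIh3eqiqiah3d5qaulVWmWZjNTN1VEeph3eJrLvKeZZnaJh3diNXqWeHiEaGZnvKmIm83d3IaGRWZ3VVM0VomHiZlkmZqr3LqHve3My3ZjNERmRDI2Z4iHeIhou8273Lp53uy7uFQhMzV1RDV2d3iGZ4iJq+673Lmc7supdEM0VVdjNFmoiJqXiImIrv27y6mcy6mGd3dndmdlZ4qqqs7Luryqztu5iIiaqamau4iIhmmZqauqrP/tzO26qZqWaImpm7ze6nmYd4vMu7ut3//9zOyYZpl2iYmpvM7+yYmGeJvN7dzP///svdqGV4h4mIu6ze/9yYh2iazu7d3f/+3cy6hkV4iYiazL3v/suYmIqb3dy83v7d3LuXdViZqXiau73t3LuaqJqbypq97su7y8yph4uoh2mYqry8y7q8p5qKpoqru3eavN65mJp1VYqImJu8uqu7hnZodXiJiGaJvdyYiIdEV6uaqLy7mKu5UjNnVFiZd1eazcqZh3U0aLy7md2qiJunMBSGM2iYZg=="/>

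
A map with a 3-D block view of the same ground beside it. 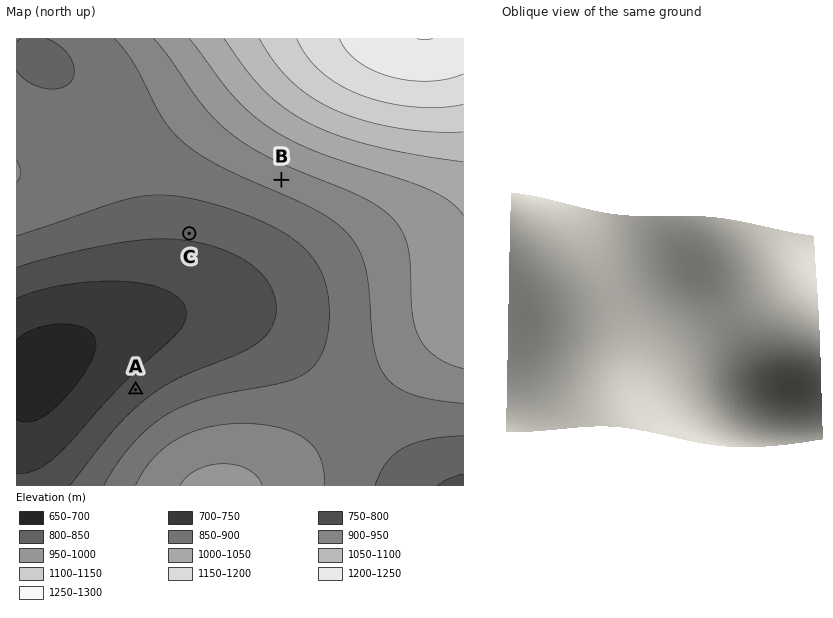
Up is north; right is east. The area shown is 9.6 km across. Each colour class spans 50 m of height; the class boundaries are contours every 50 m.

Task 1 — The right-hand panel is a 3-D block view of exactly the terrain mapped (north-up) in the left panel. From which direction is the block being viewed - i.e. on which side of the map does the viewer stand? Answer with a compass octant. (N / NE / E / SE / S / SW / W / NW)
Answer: W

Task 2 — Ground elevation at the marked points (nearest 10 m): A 770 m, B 920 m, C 810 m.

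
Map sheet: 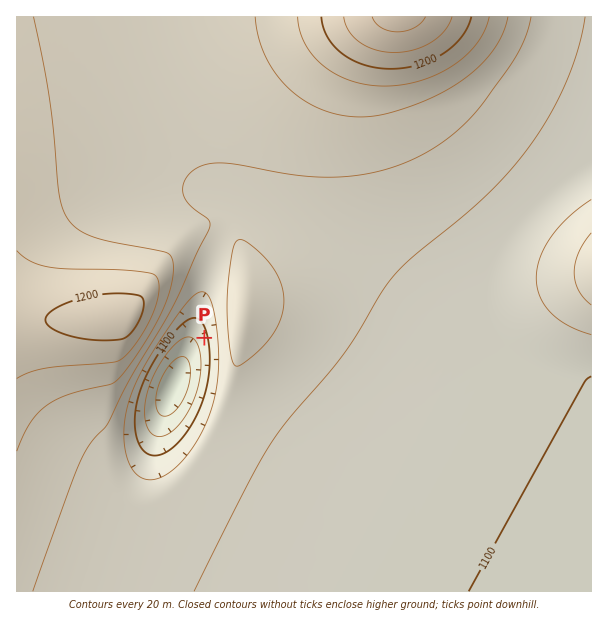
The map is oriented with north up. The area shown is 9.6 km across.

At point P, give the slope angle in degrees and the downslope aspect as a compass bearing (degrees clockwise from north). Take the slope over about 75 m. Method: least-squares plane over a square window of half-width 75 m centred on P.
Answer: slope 6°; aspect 253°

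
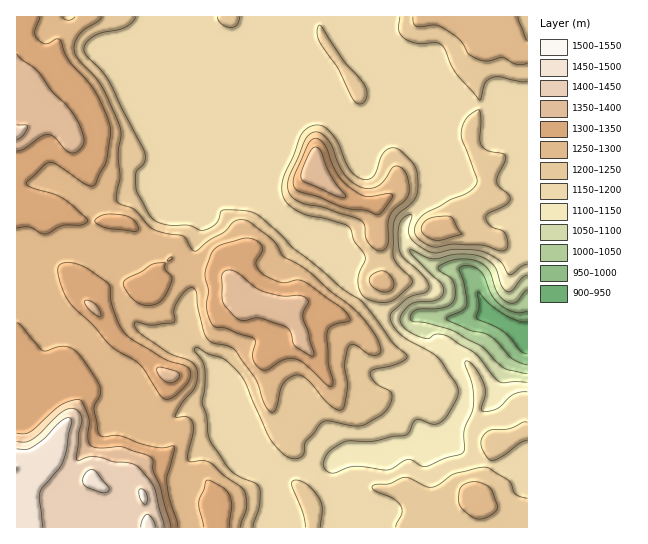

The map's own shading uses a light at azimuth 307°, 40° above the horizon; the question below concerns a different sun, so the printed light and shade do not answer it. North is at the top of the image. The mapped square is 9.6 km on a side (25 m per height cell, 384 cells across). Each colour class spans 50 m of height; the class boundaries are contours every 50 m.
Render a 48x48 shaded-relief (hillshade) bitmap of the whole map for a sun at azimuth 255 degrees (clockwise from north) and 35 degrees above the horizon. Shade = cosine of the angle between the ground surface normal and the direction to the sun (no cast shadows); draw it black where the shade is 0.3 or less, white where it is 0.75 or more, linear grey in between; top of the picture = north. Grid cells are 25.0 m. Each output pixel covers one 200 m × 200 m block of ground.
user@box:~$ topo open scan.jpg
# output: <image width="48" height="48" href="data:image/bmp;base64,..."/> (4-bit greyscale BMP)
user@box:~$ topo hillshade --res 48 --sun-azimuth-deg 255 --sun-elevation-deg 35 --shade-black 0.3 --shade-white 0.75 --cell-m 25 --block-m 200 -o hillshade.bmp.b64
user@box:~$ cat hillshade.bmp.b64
<image width="48" height="48" href="data:image/bmp;base64,Qk32BAAAAAAAAHYAAAAoAAAAMAAAADAAAAABAAQAAAAAAIAEAAATCwAAEwsAABAAAAAAAAAAAAAAABEREQAiIiIAMzMzAERERABVVVUAZmZmAHd3dwCIiIgAmZmZAKqqqgC7u7sAzMzMAN3d3QDu7u4A////AIZXmqqZqnEDrqU0aJm6iJmZq7mJq7qJmXZXmqqpqmAFzZZEV5q6d4mZq7qZvMqImXZomqqpqUAXzJZUR5q5d5mavLmavLhmd3dom7qZmCAou5ZEV5unaJqqq5eKu6dlZoh3m7iJlRFYunM1eaqHeKqYiYaKupdmZoh3ead4dDRXmENYmZmHeJmIiYeaqZh3eIiXVodnZVVVd1WJmaqXeJmZmZiZmauod4moU0Z3VVd1VmiZmsqHeJmZmZmZms25d5rKUiR2VnmnRXiZrLmIeJqpmZmZm8ypiJvcgxJXiZmYVXmZvaiYibuYiImZmrqZmpq8pAFpmqmIZXma3ZiZq7mIh4mpiaqZqpmqljR5mrqGZomb7IiZvJeId3mpiKmaupmZqnVomsyVRYmc64ib23aIh3iZiKl5qZmau3RYm+2VI3mt64ic2VV3iIiZeKhXh5mauVR5rfyEAnrP6oi9tkV4mZmYaaU1ZZmqp0ab3rZDJJzv6onMdFeamIh1enI0RJmZhljNyEJFeszd2prJVGi5ZmVGiENEQ4d4d4zrU0aJrcu8u7unVXqmNDRoYzRUM2Z4mc7FNomYrtvLq7uWZ5pjIiV2M1ZUaFeZrO1zaamHv9zKq7l3iYUjMjZ2ZmZ6zImazthFm6h3z9zKqph3h0I2dUeZhlbP2pmb7aZYvJdnzu25h3iGQiSbpliXVDn/ppms24d5uod3ruynVnh0IlndlmdUMkz/lZq8uYeJqYiHrduFVnhjJHvbhVMSM37/lZq7mIiJmpmHnMp2d3dTR5vLhCE2aL//qKu6mImZmamGi7mIhlVFeavMcijKic79mLupmZmZmZl1erqYdDNomqztUG/7mru4Z6qpmZmqqGZmaaqoUzWJqr38IK/7iZh2ZqqZmZqpcyR3ibymRGiru83rMa/ZZnd3d5mZmImXUjeJmqqGVpvMzdzKUmu5h4iIh4iId4h2VGiZqph3ic7s3cmIdUWKqamHZoiHial2VniZmZiJmu/s22NIl0JqqrqGZoiJq6hlVoiZmZmZmu/9pABauUJpqruGeJiKu5dkV3iZmZmZmc/9YAKLyVRoq8yFeJibyodTaHeZmZmZma7+QAWbyFV4rMuGZoibyYdDZ2eZmZmZmZ3+MCeaqGeJvLh3d2ecuHdTRWiZmZmZmZvrMEiamIiZvaZomXiblmdCNYmZmZmZmZq5VXmZmZiZvKZomZmYZXcxN5mZmZmZmZmZiJqZmZmZrKd4maqGZ4URWJmZmZmZmZmZmbuYiZmZq6l4qql2eHMTeZmZmZmZmZmZmsuHiJmaq7l5qphniFEViZmZmZmZmZmZm8p3iJmqrLiKqodnhiFHmZmZmZmZmZmZrLhniZqqzbiaund4YhRomamZmZmZmZmau5d4maqr3amaund4UjeJmqmZmZmZmZmbyneJmrqr3KqaqWeIU1iZmqmYmZqpmZmsuHeZq8ur27qZiHeIdmeZmaqImbuYiZmsp3iZvduruqqYh3ZmeaiIiJqHisuGiZmrl3mZvdyqqqmYhw=="/>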